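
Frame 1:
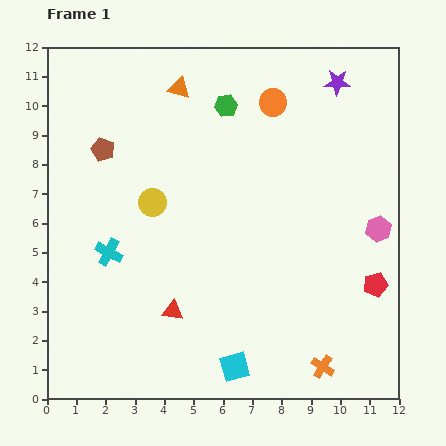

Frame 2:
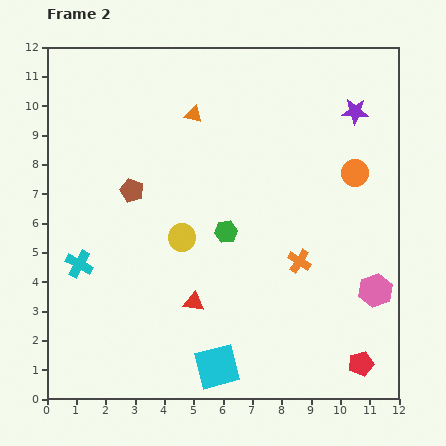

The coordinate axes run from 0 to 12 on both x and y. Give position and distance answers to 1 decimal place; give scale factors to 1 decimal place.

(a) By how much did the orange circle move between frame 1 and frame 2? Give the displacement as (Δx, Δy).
(2.8, -2.4)

The orange circle was at (7.7, 10.1) in frame 1 and (10.5, 7.7) in frame 2.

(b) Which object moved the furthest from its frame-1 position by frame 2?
the green hexagon

(moved 4.3; next 3.7)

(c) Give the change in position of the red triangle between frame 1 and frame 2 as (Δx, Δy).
(0.7, 0.3)

The red triangle was at (4.3, 3.0) in frame 1 and (5.0, 3.3) in frame 2.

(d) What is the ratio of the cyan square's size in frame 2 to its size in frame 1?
1.5×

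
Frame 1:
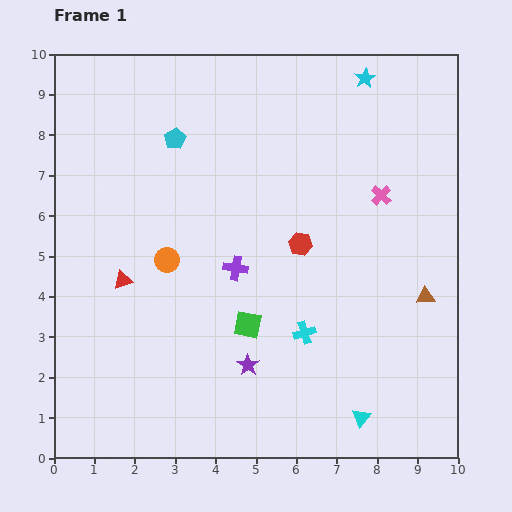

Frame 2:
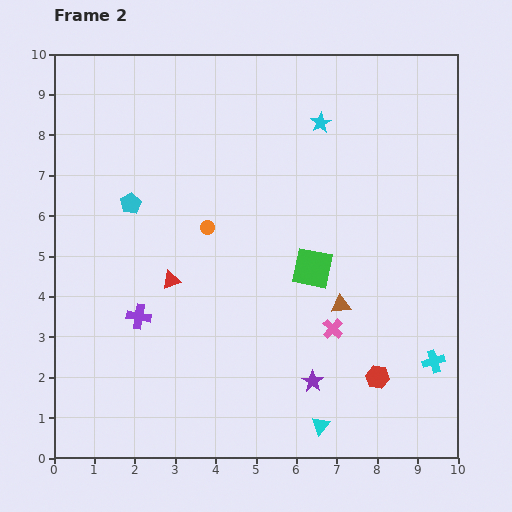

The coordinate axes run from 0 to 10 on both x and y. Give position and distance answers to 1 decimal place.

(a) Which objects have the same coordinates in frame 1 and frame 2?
none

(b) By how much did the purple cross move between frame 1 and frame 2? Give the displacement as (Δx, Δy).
(-2.4, -1.2)

The purple cross was at (4.5, 4.7) in frame 1 and (2.1, 3.5) in frame 2.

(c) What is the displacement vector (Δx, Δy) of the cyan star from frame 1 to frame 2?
(-1.1, -1.1)

The cyan star was at (7.7, 9.4) in frame 1 and (6.6, 8.3) in frame 2.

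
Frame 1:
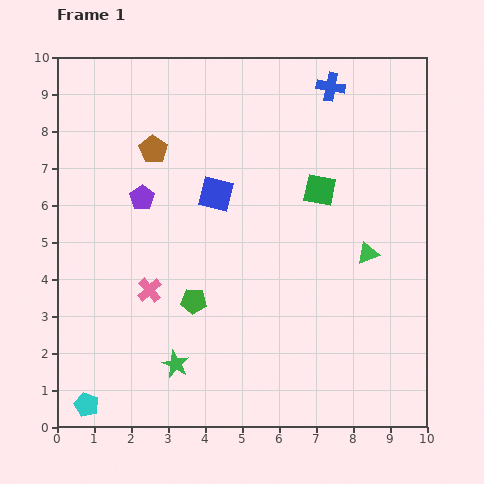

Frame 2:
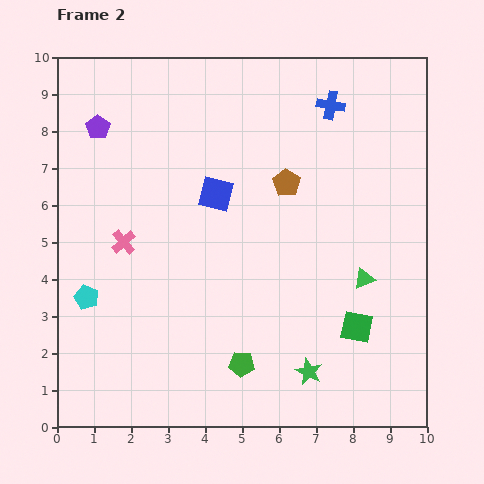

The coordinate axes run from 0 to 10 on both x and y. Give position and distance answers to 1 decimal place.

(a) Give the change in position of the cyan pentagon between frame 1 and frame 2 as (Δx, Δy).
(0.0, 2.9)

The cyan pentagon was at (0.8, 0.6) in frame 1 and (0.8, 3.5) in frame 2.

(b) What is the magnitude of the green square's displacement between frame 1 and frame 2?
3.8

The green square moved from (7.1, 6.4) to (8.1, 2.7), a distance of √(1.0² + 3.7²) ≈ 3.8.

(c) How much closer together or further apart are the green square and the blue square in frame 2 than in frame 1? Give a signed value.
+2.4

Distance in frame 1: 2.8. Distance in frame 2: 5.2.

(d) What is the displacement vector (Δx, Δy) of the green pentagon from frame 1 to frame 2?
(1.3, -1.7)

The green pentagon was at (3.7, 3.4) in frame 1 and (5.0, 1.7) in frame 2.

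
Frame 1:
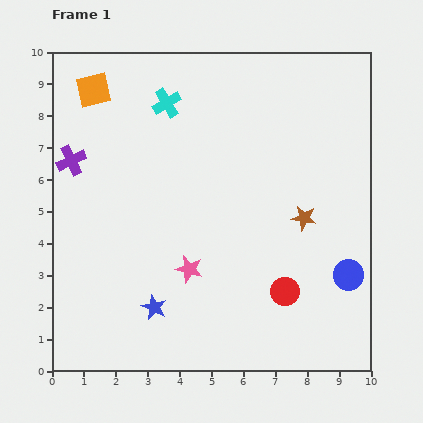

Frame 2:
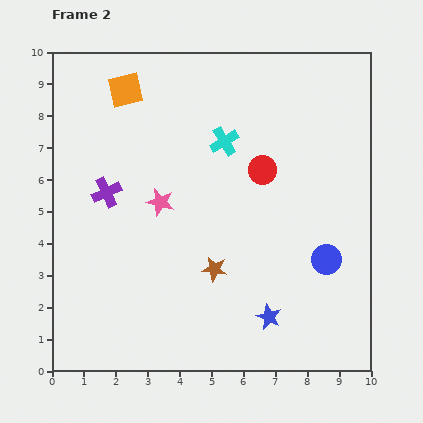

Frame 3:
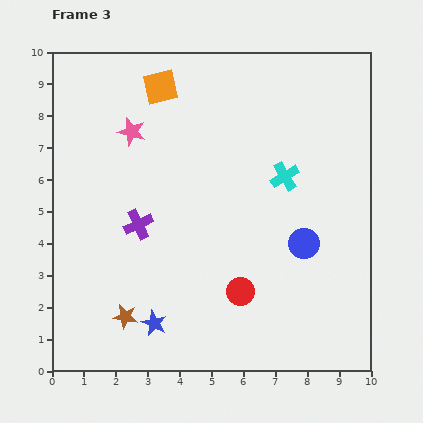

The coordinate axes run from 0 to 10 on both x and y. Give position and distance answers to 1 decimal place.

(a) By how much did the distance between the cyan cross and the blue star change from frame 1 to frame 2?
-0.7

Distance in frame 1: 6.4. Distance in frame 2: 5.7.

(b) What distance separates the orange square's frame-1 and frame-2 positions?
1.0

The orange square moved from (1.3, 8.8) to (2.3, 8.8), a distance of √(1.0² + 0.0²) ≈ 1.0.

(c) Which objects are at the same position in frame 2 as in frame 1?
none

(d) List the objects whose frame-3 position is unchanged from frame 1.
none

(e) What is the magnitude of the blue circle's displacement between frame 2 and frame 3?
0.9

The blue circle moved from (8.6, 3.5) to (7.9, 4.0), a distance of √(0.7² + 0.5²) ≈ 0.9.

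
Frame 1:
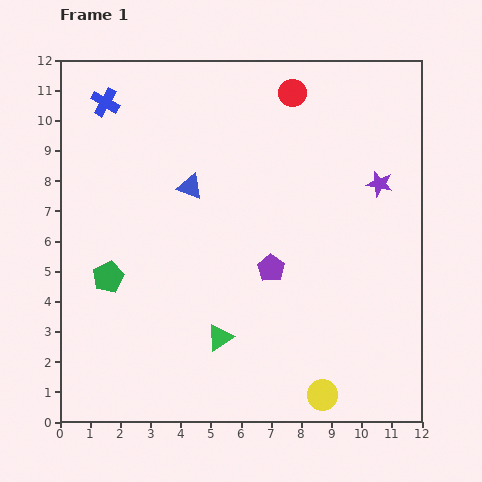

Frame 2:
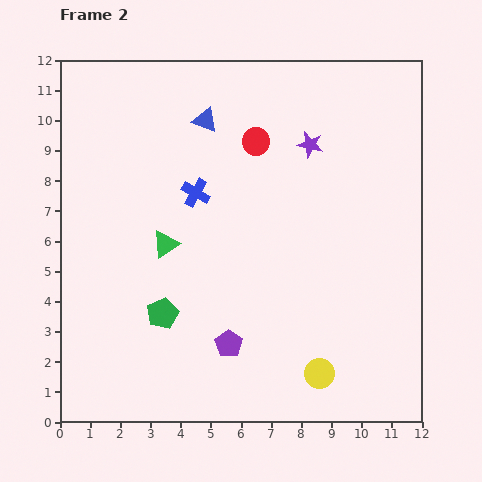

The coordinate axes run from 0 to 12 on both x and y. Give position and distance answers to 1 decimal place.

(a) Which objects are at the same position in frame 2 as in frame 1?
none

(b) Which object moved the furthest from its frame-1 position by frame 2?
the blue cross

(moved 4.2; next 3.6)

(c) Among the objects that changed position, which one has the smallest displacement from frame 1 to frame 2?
the yellow circle

(moved 0.7)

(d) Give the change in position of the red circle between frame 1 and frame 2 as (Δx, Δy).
(-1.2, -1.6)

The red circle was at (7.7, 10.9) in frame 1 and (6.5, 9.3) in frame 2.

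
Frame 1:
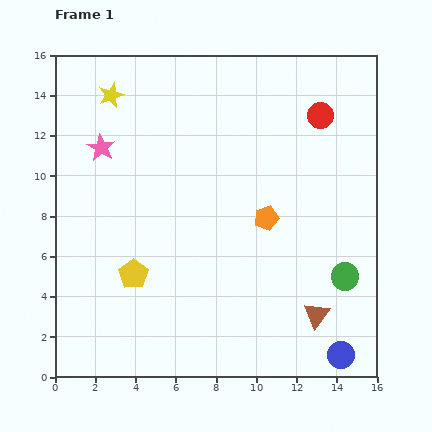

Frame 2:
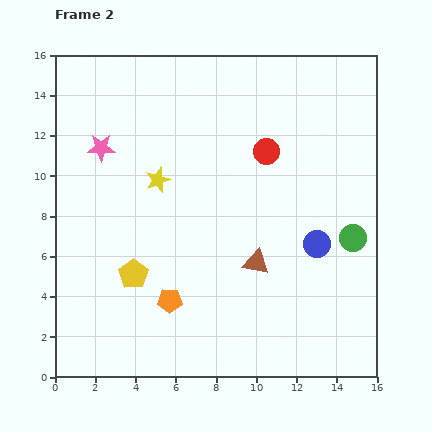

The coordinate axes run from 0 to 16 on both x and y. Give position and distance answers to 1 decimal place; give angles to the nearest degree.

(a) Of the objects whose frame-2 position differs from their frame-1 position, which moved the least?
the green circle

(moved 1.9)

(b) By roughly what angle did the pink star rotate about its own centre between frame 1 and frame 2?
31° counter-clockwise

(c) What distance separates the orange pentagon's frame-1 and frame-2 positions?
6.3

The orange pentagon moved from (10.5, 7.9) to (5.7, 3.8), a distance of √(4.8² + 4.1²) ≈ 6.3.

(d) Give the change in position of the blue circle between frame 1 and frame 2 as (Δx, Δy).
(-1.2, 5.5)

The blue circle was at (14.2, 1.1) in frame 1 and (13.0, 6.6) in frame 2.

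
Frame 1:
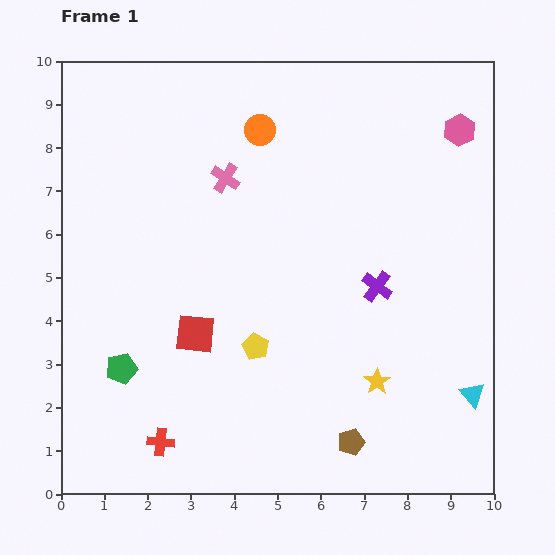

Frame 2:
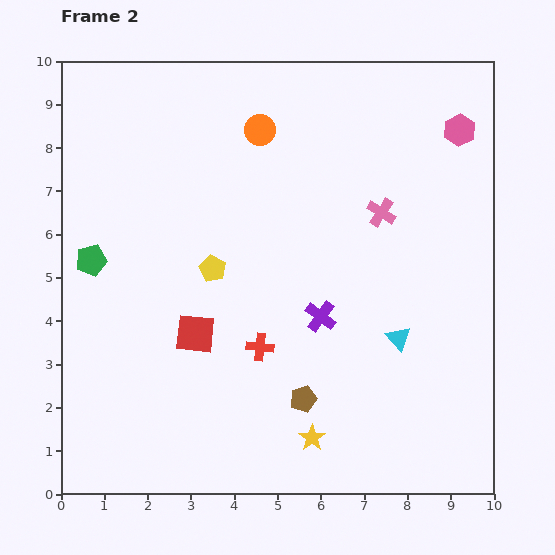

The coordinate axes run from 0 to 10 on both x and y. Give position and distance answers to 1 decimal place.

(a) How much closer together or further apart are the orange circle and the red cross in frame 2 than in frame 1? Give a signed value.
-2.6

Distance in frame 1: 7.6. Distance in frame 2: 5.0.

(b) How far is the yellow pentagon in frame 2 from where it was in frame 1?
2.1

The yellow pentagon moved from (4.5, 3.4) to (3.5, 5.2), a distance of √(1.0² + 1.8²) ≈ 2.1.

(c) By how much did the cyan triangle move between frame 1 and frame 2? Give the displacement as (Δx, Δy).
(-1.7, 1.3)

The cyan triangle was at (9.5, 2.3) in frame 1 and (7.8, 3.6) in frame 2.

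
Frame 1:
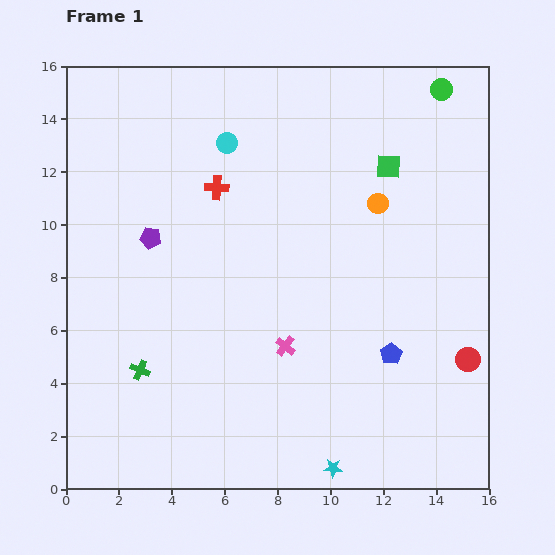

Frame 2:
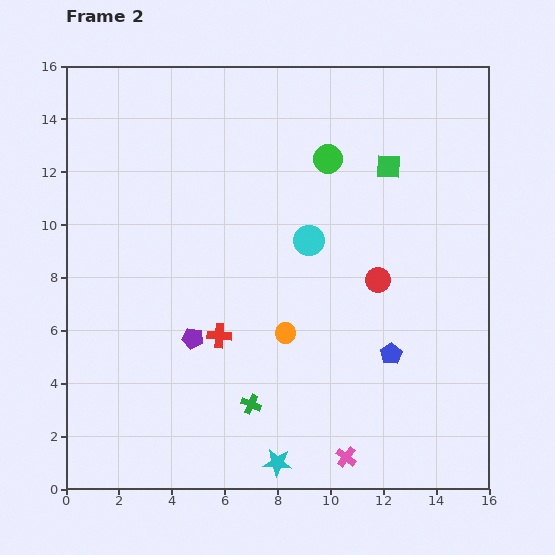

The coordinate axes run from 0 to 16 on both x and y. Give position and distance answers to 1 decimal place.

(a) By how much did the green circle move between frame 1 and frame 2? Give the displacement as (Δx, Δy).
(-4.3, -2.6)

The green circle was at (14.2, 15.1) in frame 1 and (9.9, 12.5) in frame 2.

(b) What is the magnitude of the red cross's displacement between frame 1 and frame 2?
5.6

The red cross moved from (5.7, 11.4) to (5.8, 5.8), a distance of √(0.1² + 5.6²) ≈ 5.6.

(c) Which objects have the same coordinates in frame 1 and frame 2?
the green square, the blue pentagon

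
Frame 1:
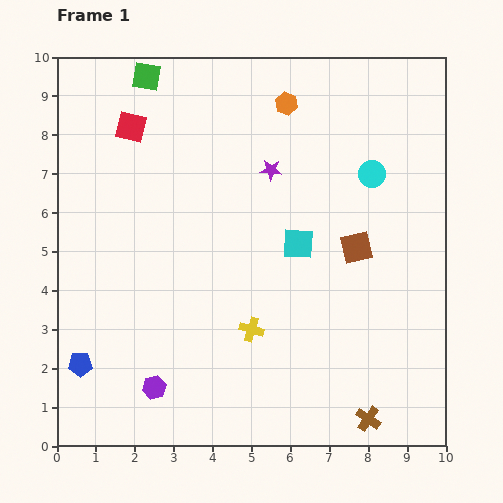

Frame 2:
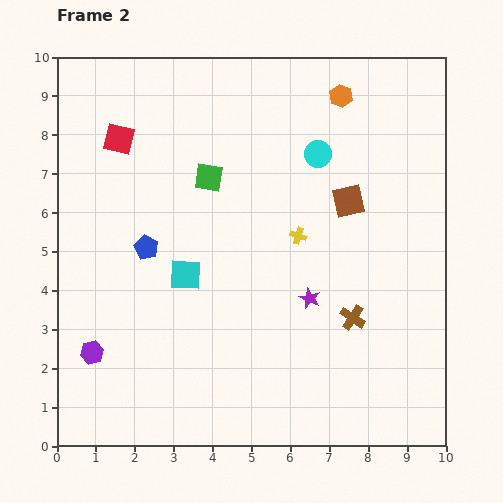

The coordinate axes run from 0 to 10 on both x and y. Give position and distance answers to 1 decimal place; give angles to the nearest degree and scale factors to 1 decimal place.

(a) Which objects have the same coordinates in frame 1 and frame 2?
none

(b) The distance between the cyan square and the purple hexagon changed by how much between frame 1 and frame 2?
-2.1

Distance in frame 1: 5.2. Distance in frame 2: 3.1.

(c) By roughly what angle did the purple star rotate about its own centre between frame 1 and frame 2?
21° clockwise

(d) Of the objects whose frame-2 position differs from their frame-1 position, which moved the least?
the red square

(moved 0.4)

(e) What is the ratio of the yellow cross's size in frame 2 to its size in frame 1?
0.7×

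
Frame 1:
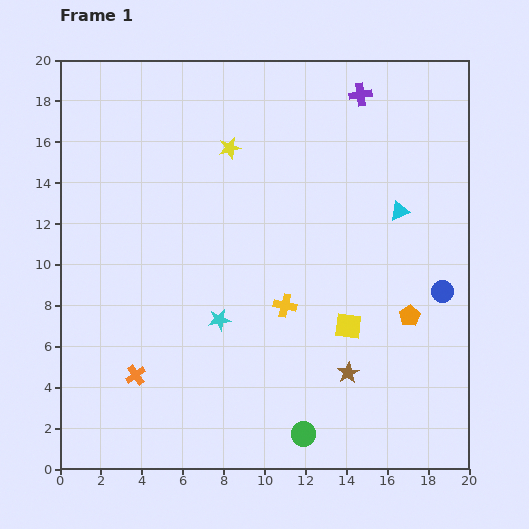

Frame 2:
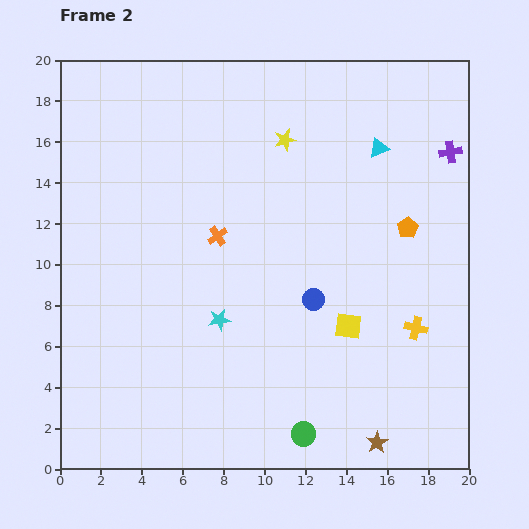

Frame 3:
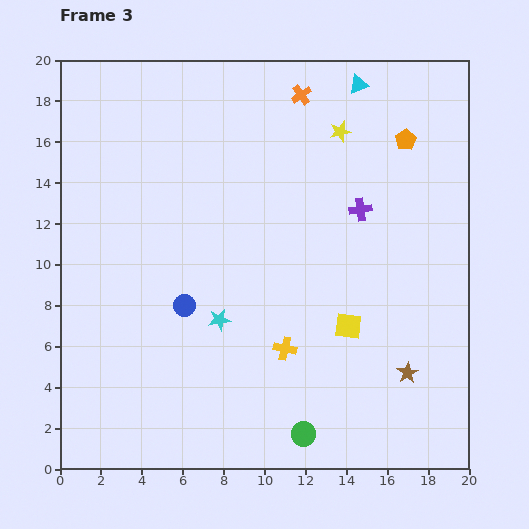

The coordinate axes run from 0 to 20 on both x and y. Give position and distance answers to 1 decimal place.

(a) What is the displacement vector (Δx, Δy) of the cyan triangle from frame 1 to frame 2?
(-1.0, 3.1)

The cyan triangle was at (16.6, 12.6) in frame 1 and (15.6, 15.7) in frame 2.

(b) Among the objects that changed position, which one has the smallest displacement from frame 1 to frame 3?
the yellow cross

(moved 2.1)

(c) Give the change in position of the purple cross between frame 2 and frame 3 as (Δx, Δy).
(-4.4, -2.8)

The purple cross was at (19.1, 15.5) in frame 2 and (14.7, 12.7) in frame 3.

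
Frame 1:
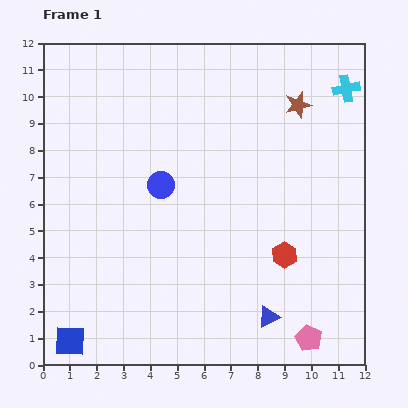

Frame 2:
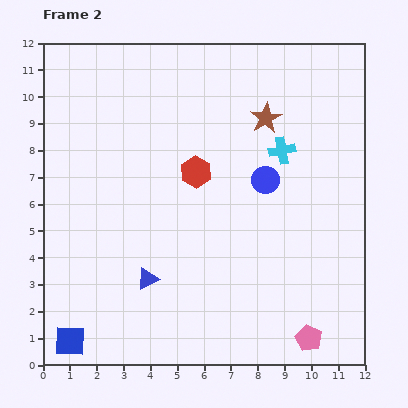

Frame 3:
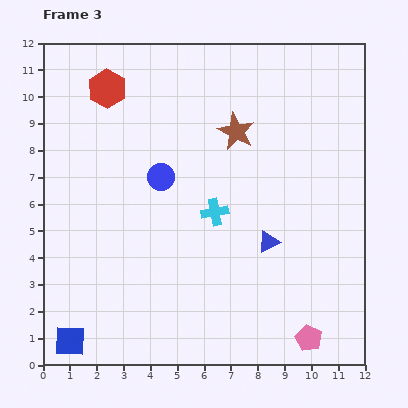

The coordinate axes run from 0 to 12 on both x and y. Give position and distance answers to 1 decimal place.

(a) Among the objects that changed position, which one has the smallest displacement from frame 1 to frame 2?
the brown star

(moved 1.3)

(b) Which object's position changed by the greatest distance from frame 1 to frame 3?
the red hexagon

(moved 9.1; next 6.7)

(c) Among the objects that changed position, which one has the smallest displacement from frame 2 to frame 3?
the brown star

(moved 1.2)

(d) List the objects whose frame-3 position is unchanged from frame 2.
the blue square, the pink pentagon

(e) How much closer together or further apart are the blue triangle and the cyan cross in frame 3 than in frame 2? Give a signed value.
-4.6

Distance in frame 2: 6.9. Distance in frame 3: 2.3.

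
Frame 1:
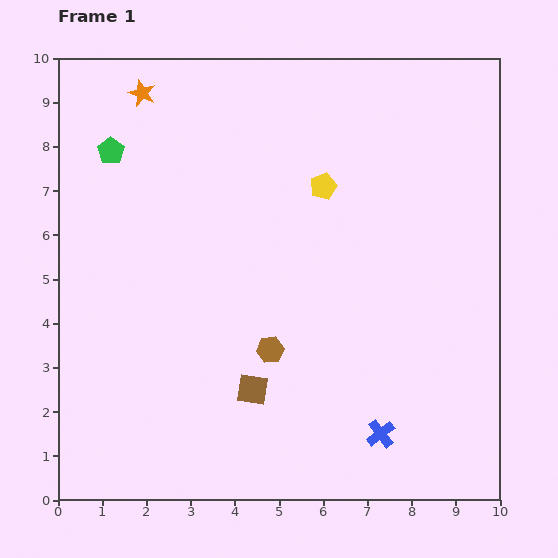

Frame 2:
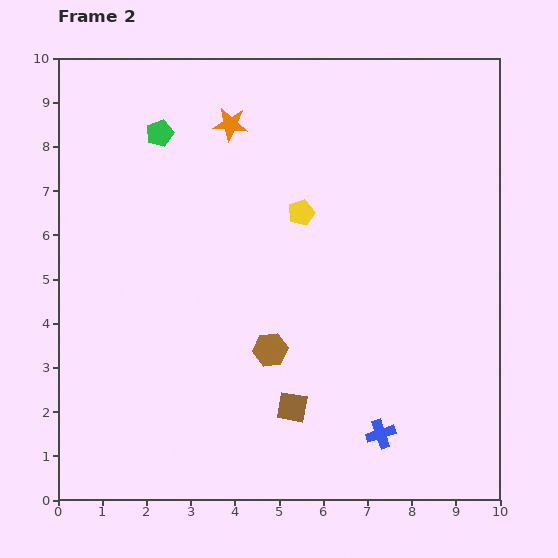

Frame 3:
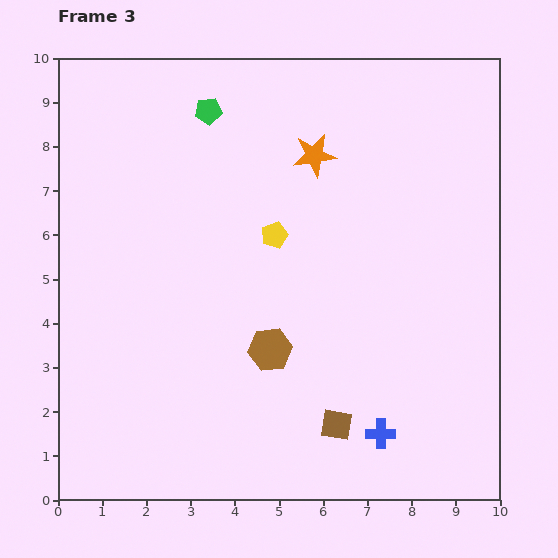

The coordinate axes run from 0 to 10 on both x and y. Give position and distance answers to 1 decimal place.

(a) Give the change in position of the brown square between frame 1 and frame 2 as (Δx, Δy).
(0.9, -0.4)

The brown square was at (4.4, 2.5) in frame 1 and (5.3, 2.1) in frame 2.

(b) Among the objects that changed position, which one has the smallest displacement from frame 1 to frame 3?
the yellow pentagon

(moved 1.6)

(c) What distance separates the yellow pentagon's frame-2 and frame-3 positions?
0.8

The yellow pentagon moved from (5.5, 6.5) to (4.9, 6.0), a distance of √(0.6² + 0.5²) ≈ 0.8.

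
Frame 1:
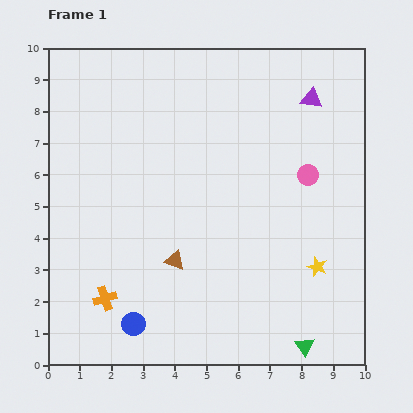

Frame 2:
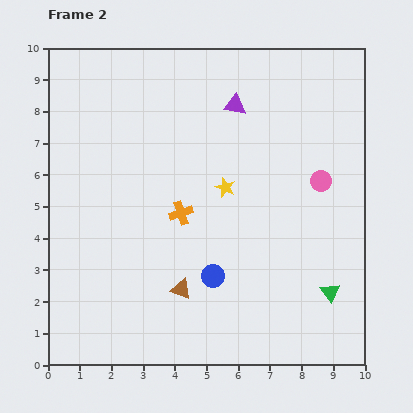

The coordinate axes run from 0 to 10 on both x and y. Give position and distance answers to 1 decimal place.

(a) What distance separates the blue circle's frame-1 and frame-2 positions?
2.9

The blue circle moved from (2.7, 1.3) to (5.2, 2.8), a distance of √(2.5² + 1.5²) ≈ 2.9.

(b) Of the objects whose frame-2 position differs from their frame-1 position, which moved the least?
the pink circle

(moved 0.4)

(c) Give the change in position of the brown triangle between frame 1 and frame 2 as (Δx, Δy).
(0.2, -0.9)

The brown triangle was at (4.0, 3.3) in frame 1 and (4.2, 2.4) in frame 2.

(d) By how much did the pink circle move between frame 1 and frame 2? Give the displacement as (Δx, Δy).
(0.4, -0.2)

The pink circle was at (8.2, 6.0) in frame 1 and (8.6, 5.8) in frame 2.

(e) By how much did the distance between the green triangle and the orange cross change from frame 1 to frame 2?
-1.2

Distance in frame 1: 6.5. Distance in frame 2: 5.3.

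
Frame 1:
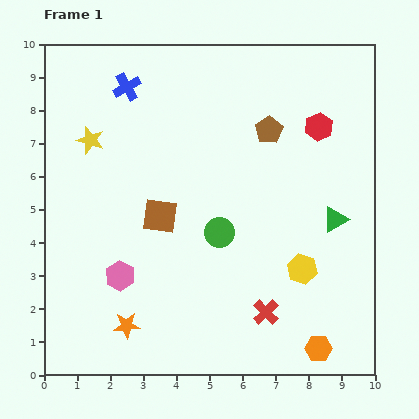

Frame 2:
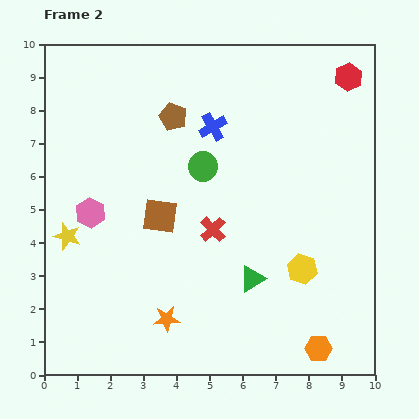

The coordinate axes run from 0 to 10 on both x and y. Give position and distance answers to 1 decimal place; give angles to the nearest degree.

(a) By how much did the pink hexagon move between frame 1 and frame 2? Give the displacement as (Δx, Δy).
(-0.9, 1.9)

The pink hexagon was at (2.3, 3.0) in frame 1 and (1.4, 4.9) in frame 2.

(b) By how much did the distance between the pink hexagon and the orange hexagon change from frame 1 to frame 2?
+1.6

Distance in frame 1: 6.4. Distance in frame 2: 8.0.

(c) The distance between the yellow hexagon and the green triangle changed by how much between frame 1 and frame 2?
-0.3

Distance in frame 1: 1.8. Distance in frame 2: 1.5.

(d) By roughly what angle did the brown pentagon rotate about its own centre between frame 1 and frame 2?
18° counter-clockwise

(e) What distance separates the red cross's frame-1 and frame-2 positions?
3.0

The red cross moved from (6.7, 1.9) to (5.1, 4.4), a distance of √(1.6² + 2.5²) ≈ 3.0.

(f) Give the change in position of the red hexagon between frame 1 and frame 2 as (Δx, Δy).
(0.9, 1.5)

The red hexagon was at (8.3, 7.5) in frame 1 and (9.2, 9.0) in frame 2.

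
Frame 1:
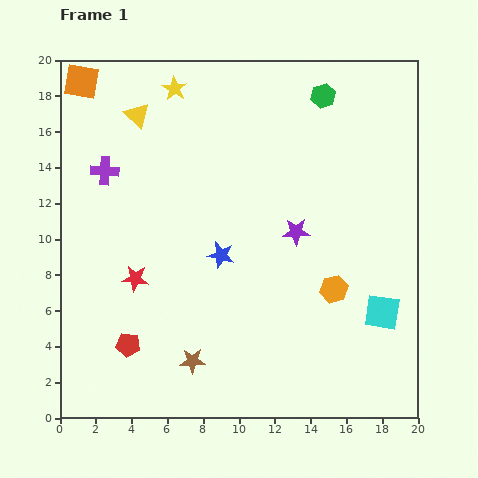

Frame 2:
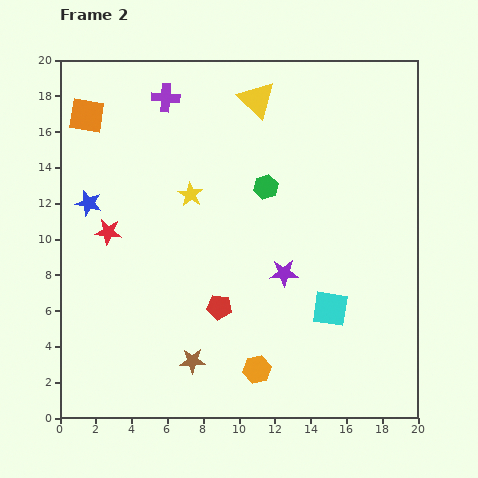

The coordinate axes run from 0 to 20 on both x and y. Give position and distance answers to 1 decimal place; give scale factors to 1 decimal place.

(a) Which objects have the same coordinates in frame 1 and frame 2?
the brown star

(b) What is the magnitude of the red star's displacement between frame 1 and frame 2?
3.0

The red star moved from (4.2, 7.8) to (2.7, 10.4), a distance of √(1.5² + 2.6²) ≈ 3.0.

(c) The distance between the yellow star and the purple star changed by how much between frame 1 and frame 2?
-3.7

Distance in frame 1: 10.5. Distance in frame 2: 6.8.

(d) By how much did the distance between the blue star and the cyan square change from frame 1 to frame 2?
+5.1

Distance in frame 1: 9.6. Distance in frame 2: 14.7.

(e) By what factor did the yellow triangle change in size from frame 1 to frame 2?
1.5×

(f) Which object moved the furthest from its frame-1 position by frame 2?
the blue star

(moved 7.9; next 6.8)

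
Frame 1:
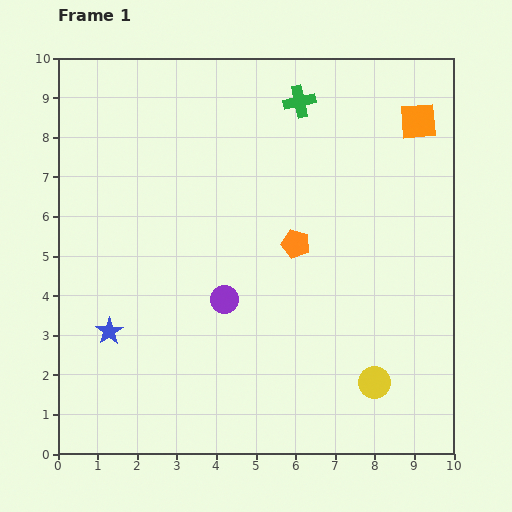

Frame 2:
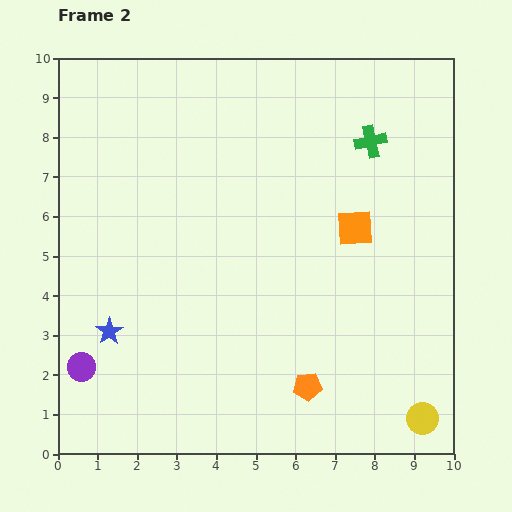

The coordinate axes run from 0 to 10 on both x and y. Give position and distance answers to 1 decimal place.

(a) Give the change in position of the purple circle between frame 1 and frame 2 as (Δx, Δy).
(-3.6, -1.7)

The purple circle was at (4.2, 3.9) in frame 1 and (0.6, 2.2) in frame 2.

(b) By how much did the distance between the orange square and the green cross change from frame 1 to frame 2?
-0.8

Distance in frame 1: 3.0. Distance in frame 2: 2.2.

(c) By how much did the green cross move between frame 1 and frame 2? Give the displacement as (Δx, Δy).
(1.8, -1.0)

The green cross was at (6.1, 8.9) in frame 1 and (7.9, 7.9) in frame 2.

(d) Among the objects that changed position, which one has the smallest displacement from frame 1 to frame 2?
the yellow circle

(moved 1.5)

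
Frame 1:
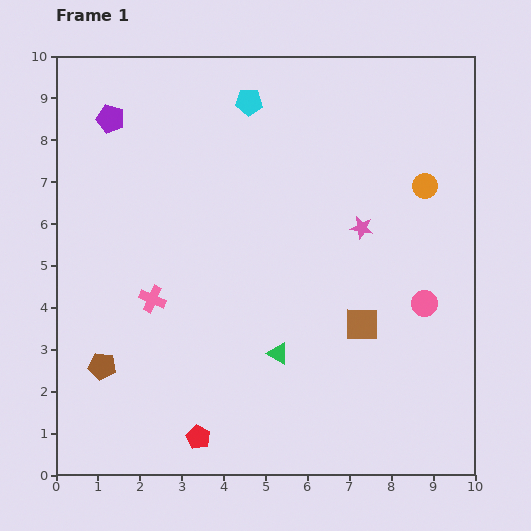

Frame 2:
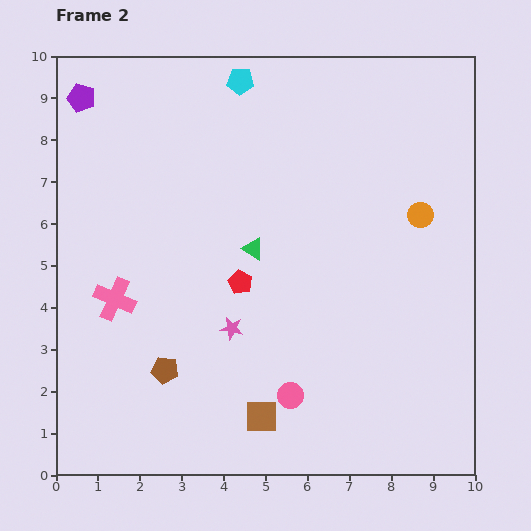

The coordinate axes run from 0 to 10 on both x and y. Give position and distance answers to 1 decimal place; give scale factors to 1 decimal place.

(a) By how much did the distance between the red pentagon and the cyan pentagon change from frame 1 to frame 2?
-3.3

Distance in frame 1: 8.1. Distance in frame 2: 4.8.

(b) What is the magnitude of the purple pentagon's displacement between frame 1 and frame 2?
0.9

The purple pentagon moved from (1.3, 8.5) to (0.6, 9.0), a distance of √(0.7² + 0.5²) ≈ 0.9.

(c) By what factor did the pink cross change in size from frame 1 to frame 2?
1.6×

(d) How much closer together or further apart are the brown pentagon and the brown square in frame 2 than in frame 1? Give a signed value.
-3.8

Distance in frame 1: 6.3. Distance in frame 2: 2.5.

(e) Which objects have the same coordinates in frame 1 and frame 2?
none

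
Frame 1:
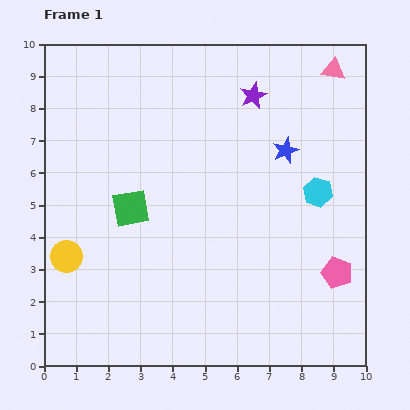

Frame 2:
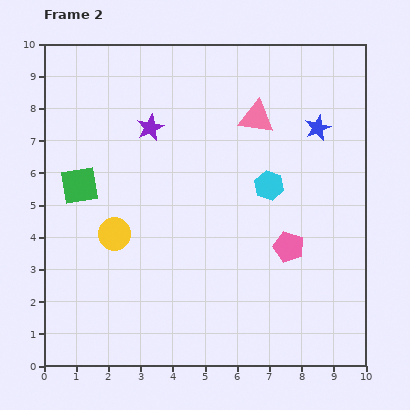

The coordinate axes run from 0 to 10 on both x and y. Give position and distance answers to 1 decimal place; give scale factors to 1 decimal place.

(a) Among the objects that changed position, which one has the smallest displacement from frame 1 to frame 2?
the blue star

(moved 1.2)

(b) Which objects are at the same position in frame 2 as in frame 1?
none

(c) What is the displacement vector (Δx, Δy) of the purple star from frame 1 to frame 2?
(-3.2, -1.0)

The purple star was at (6.5, 8.4) in frame 1 and (3.3, 7.4) in frame 2.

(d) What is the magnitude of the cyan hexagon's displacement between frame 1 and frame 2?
1.5

The cyan hexagon moved from (8.5, 5.4) to (7.0, 5.6), a distance of √(1.5² + 0.2²) ≈ 1.5.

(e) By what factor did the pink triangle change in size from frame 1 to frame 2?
1.5×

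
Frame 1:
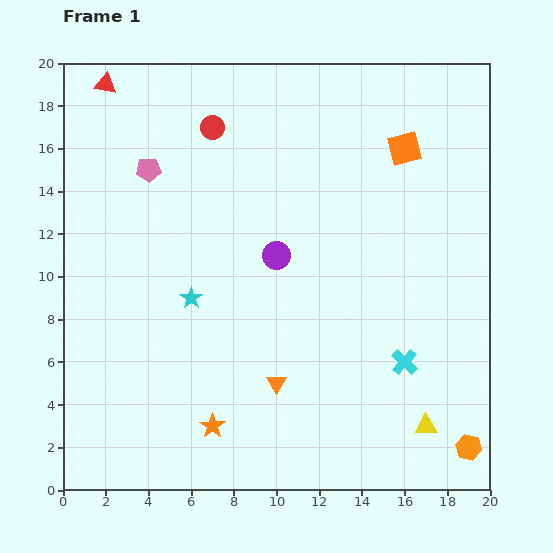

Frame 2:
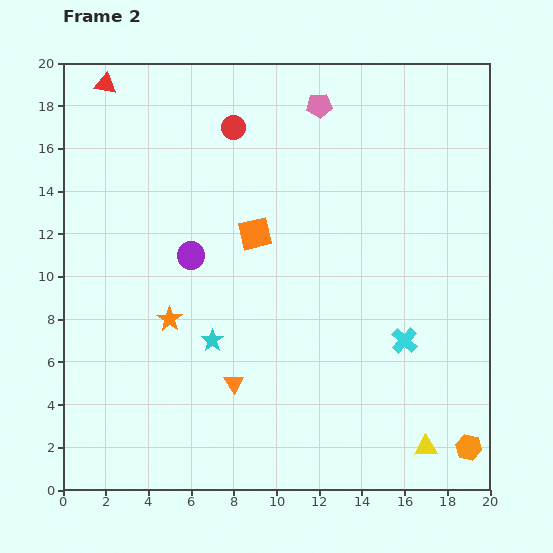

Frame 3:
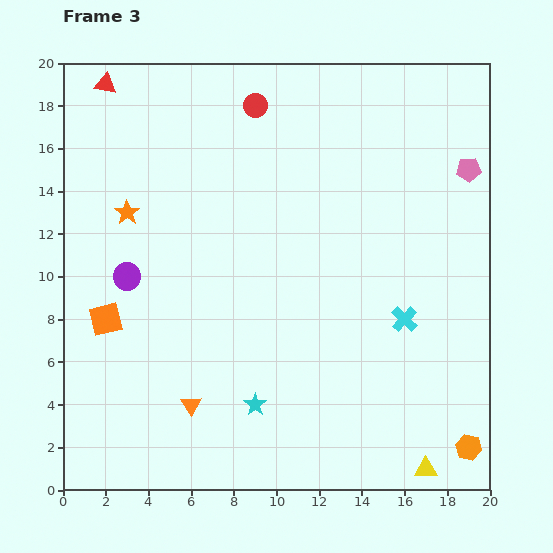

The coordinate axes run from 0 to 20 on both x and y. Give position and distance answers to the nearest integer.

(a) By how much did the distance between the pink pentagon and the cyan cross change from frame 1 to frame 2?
-3

Distance in frame 1: 15. Distance in frame 2: 12.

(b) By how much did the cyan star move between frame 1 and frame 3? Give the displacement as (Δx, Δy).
(3, -5)

The cyan star was at (6, 9) in frame 1 and (9, 4) in frame 3.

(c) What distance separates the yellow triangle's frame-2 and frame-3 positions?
1

The yellow triangle moved from (17, 2) to (17, 1), a distance of √(0² + 1²) ≈ 1.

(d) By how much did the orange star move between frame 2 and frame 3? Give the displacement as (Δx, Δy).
(-2, 5)

The orange star was at (5, 8) in frame 2 and (3, 13) in frame 3.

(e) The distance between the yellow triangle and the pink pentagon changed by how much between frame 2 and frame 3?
-3

Distance in frame 2: 17. Distance in frame 3: 14.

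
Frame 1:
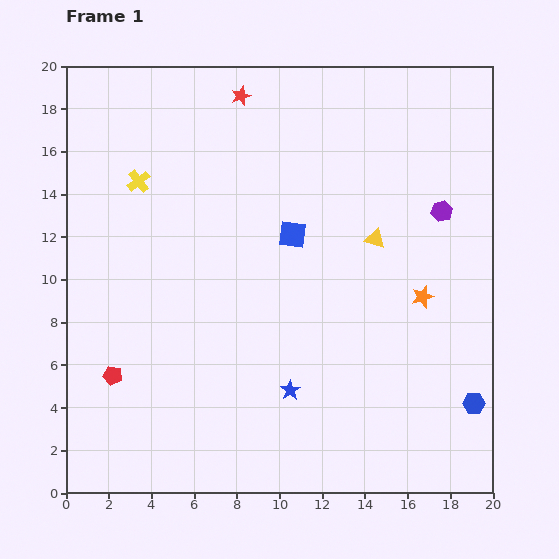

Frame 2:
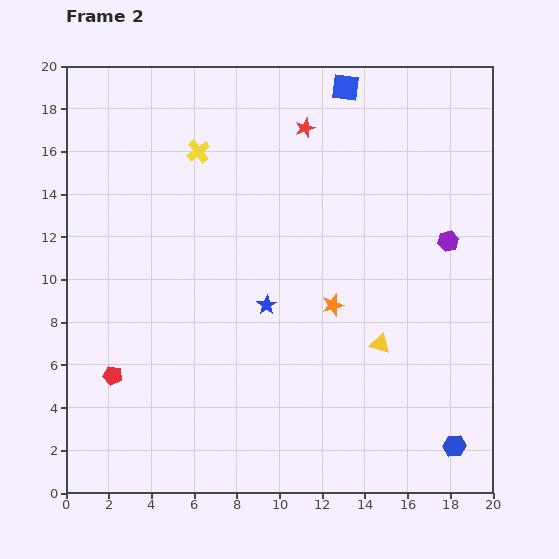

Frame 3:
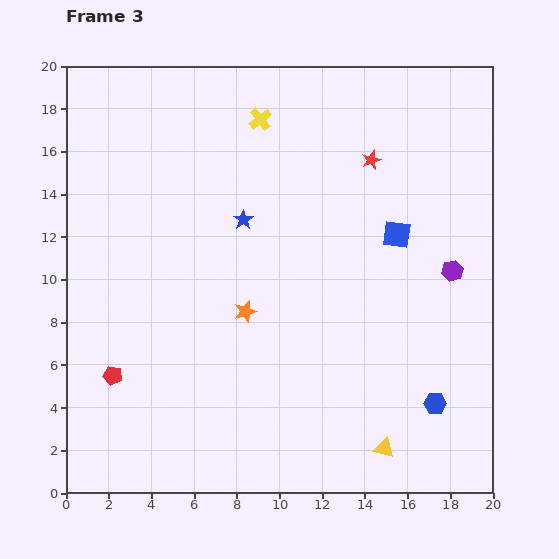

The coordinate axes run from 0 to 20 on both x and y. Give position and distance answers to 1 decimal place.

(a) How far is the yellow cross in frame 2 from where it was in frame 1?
3.1

The yellow cross moved from (3.4, 14.6) to (6.2, 16.0), a distance of √(2.8² + 1.4²) ≈ 3.1.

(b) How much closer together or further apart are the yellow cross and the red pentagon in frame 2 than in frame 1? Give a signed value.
+2.0

Distance in frame 1: 9.2. Distance in frame 2: 11.2.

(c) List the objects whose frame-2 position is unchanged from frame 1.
the red pentagon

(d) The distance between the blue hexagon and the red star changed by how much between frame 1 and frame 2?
-1.6

Distance in frame 1: 18.1. Distance in frame 2: 16.5.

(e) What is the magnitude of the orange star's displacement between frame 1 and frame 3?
8.3

The orange star moved from (16.7, 9.2) to (8.4, 8.5), a distance of √(8.3² + 0.7²) ≈ 8.3.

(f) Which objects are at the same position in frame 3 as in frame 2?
the red pentagon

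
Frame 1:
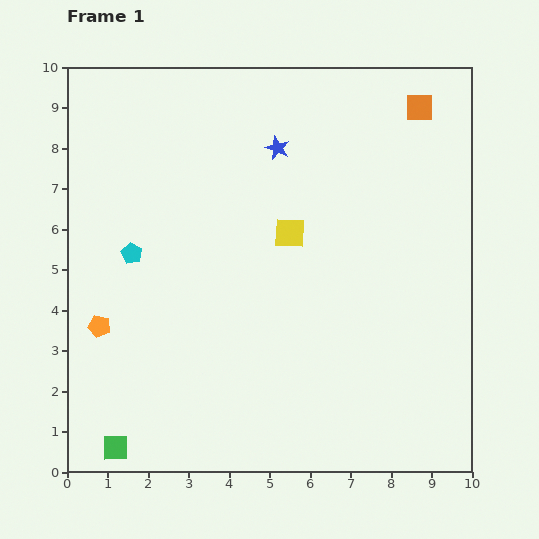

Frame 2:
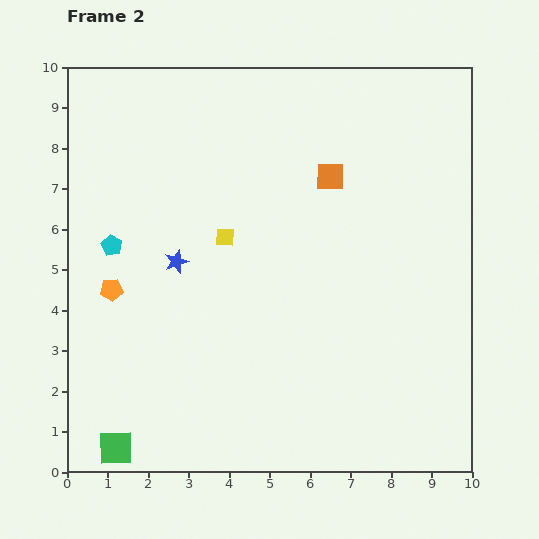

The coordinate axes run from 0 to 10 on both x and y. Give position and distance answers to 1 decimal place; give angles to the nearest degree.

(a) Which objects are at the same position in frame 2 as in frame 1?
the green square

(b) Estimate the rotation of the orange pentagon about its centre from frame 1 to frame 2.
19° counter-clockwise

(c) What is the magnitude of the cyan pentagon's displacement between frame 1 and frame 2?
0.5

The cyan pentagon moved from (1.6, 5.4) to (1.1, 5.6), a distance of √(0.5² + 0.2²) ≈ 0.5.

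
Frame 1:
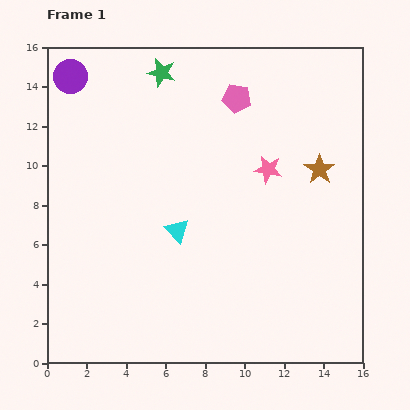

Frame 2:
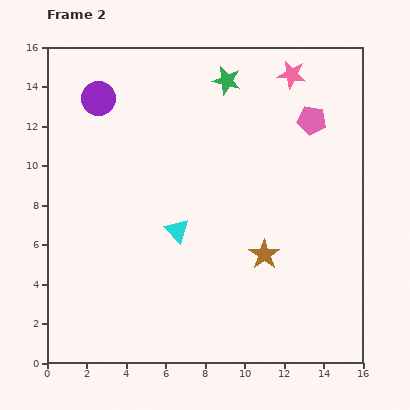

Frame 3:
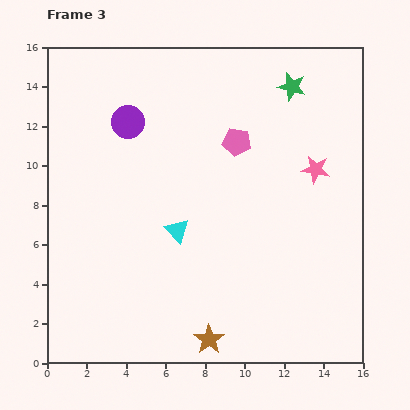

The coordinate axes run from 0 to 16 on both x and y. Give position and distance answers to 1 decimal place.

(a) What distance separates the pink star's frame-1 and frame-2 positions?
4.9

The pink star moved from (11.2, 9.8) to (12.4, 14.6), a distance of √(1.2² + 4.8²) ≈ 4.9.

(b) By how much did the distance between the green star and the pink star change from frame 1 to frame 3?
-2.9

Distance in frame 1: 7.3. Distance in frame 3: 4.4.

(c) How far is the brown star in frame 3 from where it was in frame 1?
10.3

The brown star moved from (13.8, 9.8) to (8.2, 1.2), a distance of √(5.6² + 8.6²) ≈ 10.3.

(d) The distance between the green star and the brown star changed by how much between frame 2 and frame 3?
+4.5

Distance in frame 2: 9.0. Distance in frame 3: 13.5.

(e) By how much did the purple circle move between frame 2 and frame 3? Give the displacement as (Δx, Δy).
(1.5, -1.2)

The purple circle was at (2.6, 13.4) in frame 2 and (4.1, 12.2) in frame 3.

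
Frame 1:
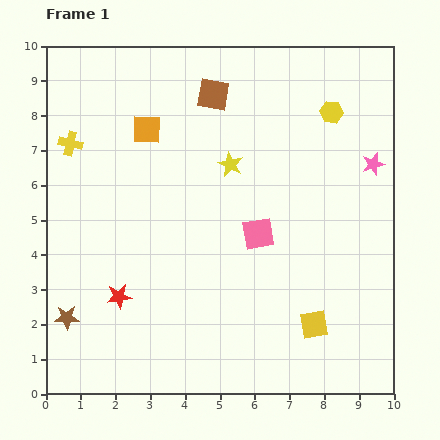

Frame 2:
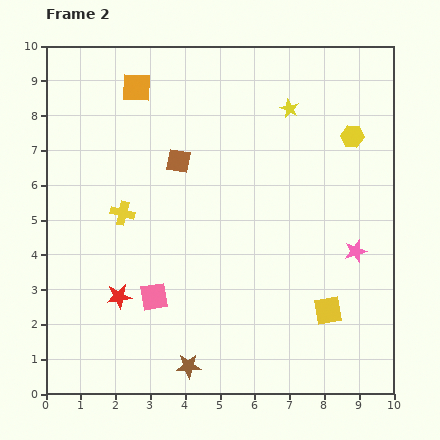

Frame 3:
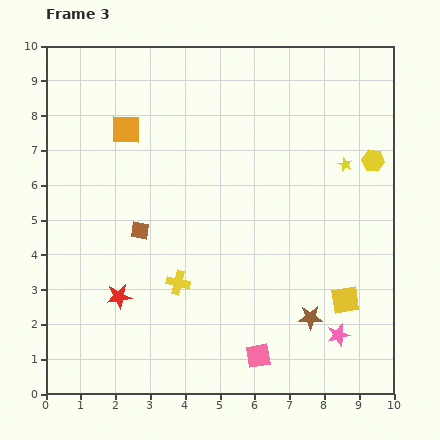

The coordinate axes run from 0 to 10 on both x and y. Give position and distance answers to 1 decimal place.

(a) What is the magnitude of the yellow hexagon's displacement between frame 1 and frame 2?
0.9

The yellow hexagon moved from (8.2, 8.1) to (8.8, 7.4), a distance of √(0.6² + 0.7²) ≈ 0.9.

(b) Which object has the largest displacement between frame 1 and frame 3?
the brown star

(moved 7.0; next 5.1)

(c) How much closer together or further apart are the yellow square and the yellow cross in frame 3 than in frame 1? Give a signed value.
-3.9

Distance in frame 1: 8.7. Distance in frame 3: 4.8.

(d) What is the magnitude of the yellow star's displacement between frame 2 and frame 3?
2.3

The yellow star moved from (7.0, 8.2) to (8.6, 6.6), a distance of √(1.6² + 1.6²) ≈ 2.3.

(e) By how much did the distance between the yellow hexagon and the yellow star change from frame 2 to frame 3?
-1.2

Distance in frame 2: 2.0. Distance in frame 3: 0.8.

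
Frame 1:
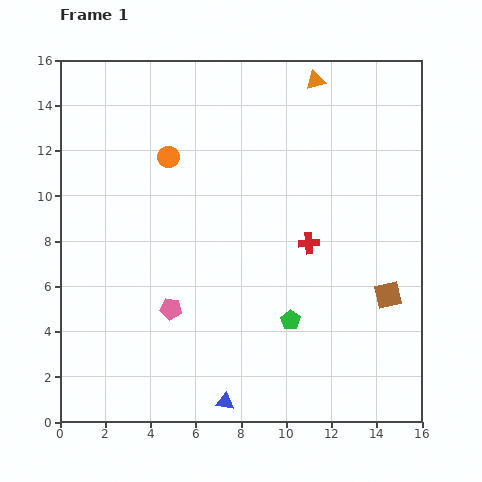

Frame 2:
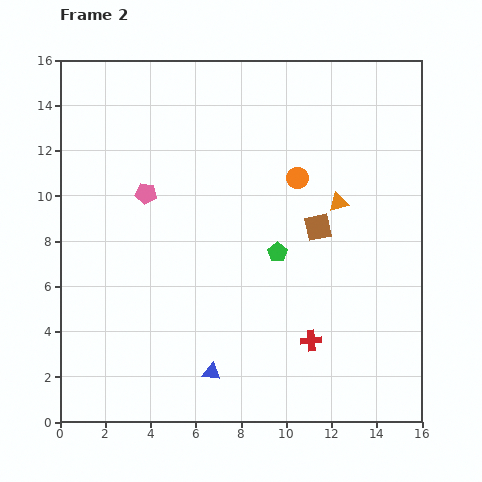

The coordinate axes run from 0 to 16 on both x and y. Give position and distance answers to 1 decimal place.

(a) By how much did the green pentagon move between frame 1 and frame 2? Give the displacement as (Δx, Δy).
(-0.6, 3.0)

The green pentagon was at (10.2, 4.5) in frame 1 and (9.6, 7.5) in frame 2.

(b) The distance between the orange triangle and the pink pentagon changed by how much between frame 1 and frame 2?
-3.5

Distance in frame 1: 12.0. Distance in frame 2: 8.5.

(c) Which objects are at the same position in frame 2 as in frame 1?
none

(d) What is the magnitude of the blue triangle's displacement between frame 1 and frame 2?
1.4

The blue triangle moved from (7.3, 0.9) to (6.7, 2.2), a distance of √(0.6² + 1.3²) ≈ 1.4.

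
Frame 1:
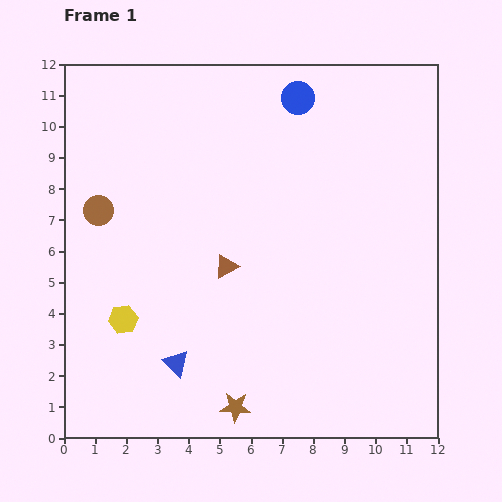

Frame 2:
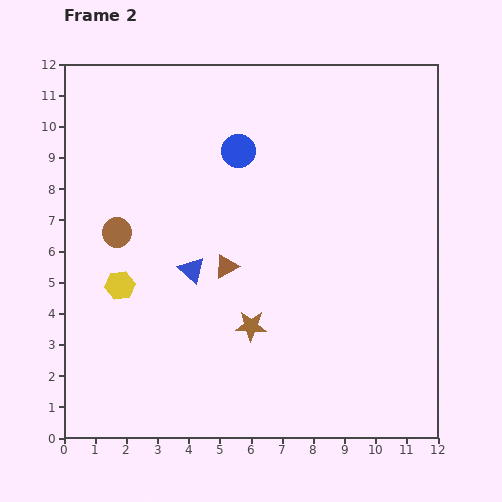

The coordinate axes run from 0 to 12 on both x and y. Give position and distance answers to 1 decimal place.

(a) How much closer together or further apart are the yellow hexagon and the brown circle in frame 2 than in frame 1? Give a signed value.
-1.9

Distance in frame 1: 3.6. Distance in frame 2: 1.7.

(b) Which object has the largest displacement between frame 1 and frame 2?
the blue triangle

(moved 3.0; next 2.6)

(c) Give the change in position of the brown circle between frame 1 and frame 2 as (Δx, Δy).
(0.6, -0.7)

The brown circle was at (1.1, 7.3) in frame 1 and (1.7, 6.6) in frame 2.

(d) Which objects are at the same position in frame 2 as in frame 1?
the brown triangle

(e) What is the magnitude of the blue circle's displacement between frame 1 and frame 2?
2.5

The blue circle moved from (7.5, 10.9) to (5.6, 9.2), a distance of √(1.9² + 1.7²) ≈ 2.5.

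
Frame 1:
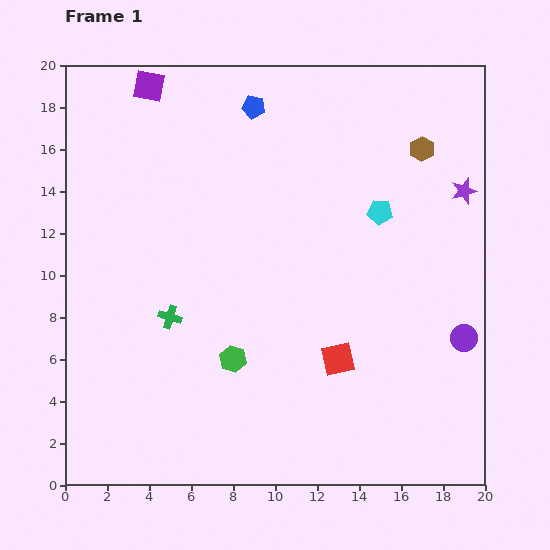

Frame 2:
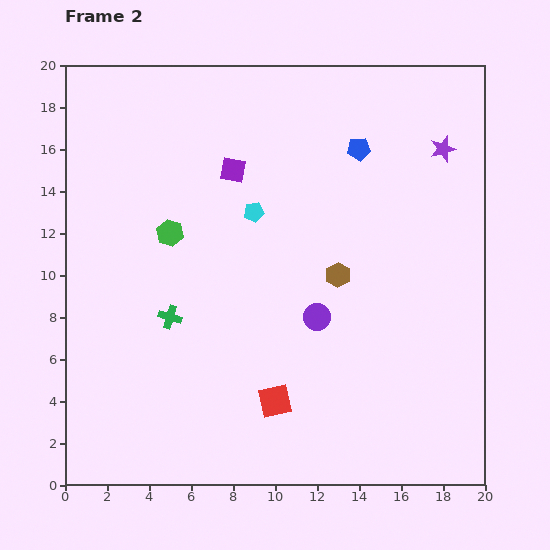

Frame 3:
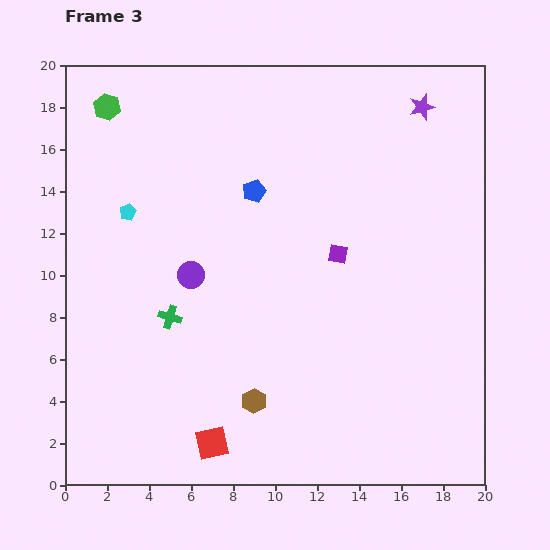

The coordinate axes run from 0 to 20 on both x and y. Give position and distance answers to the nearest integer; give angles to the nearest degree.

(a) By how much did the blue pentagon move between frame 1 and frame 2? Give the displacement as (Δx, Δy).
(5, -2)

The blue pentagon was at (9, 18) in frame 1 and (14, 16) in frame 2.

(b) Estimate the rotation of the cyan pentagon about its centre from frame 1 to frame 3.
30° counter-clockwise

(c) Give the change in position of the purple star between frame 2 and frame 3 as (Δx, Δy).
(-1, 2)

The purple star was at (18, 16) in frame 2 and (17, 18) in frame 3.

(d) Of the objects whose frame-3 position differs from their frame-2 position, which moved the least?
the purple star

(moved 2)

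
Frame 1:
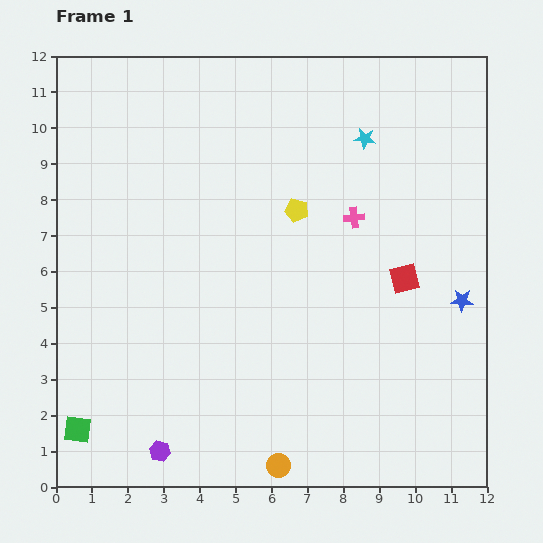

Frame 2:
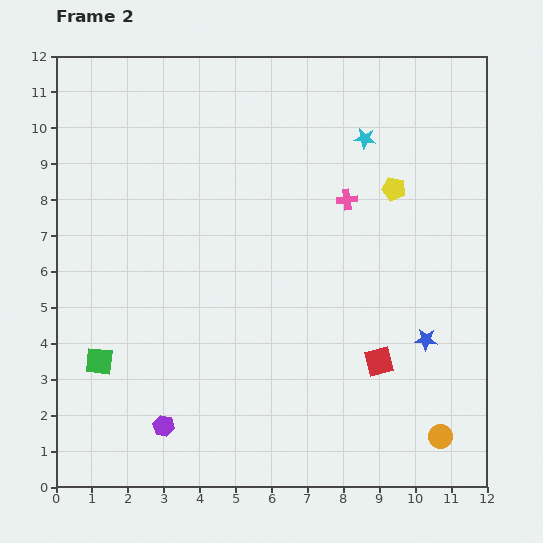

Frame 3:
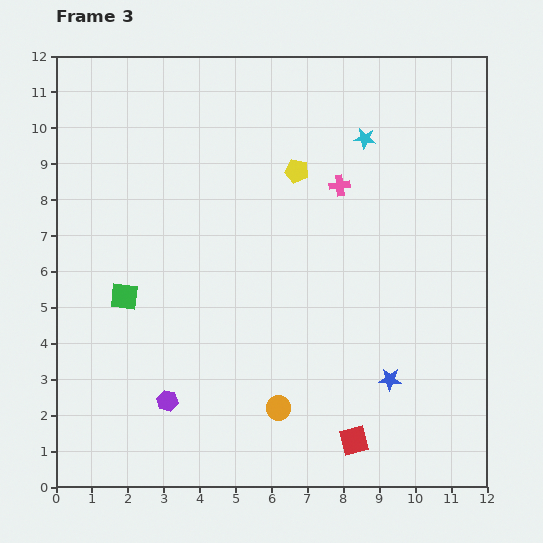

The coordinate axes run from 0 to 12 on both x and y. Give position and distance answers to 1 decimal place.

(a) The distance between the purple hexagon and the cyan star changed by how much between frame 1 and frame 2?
-0.6

Distance in frame 1: 10.4. Distance in frame 2: 9.8.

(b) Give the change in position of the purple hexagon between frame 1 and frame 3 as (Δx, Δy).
(0.2, 1.4)

The purple hexagon was at (2.9, 1.0) in frame 1 and (3.1, 2.4) in frame 3.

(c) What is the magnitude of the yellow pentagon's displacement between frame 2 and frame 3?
2.7

The yellow pentagon moved from (9.4, 8.3) to (6.7, 8.8), a distance of √(2.7² + 0.5²) ≈ 2.7.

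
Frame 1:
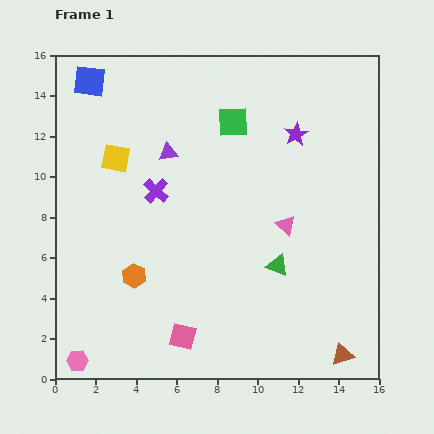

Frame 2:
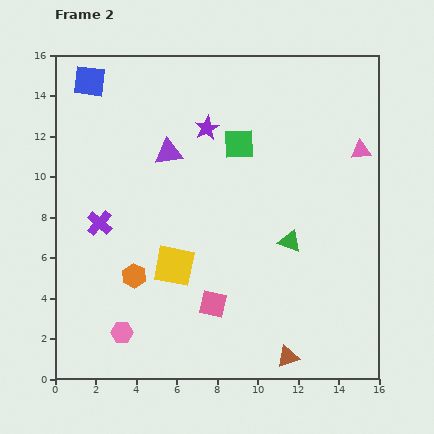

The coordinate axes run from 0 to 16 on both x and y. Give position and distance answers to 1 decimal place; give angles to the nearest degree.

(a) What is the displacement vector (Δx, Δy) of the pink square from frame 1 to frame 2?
(1.5, 1.6)

The pink square was at (6.3, 2.1) in frame 1 and (7.8, 3.7) in frame 2.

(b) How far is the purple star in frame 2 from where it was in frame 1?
4.4

The purple star moved from (11.9, 12.1) to (7.5, 12.4), a distance of √(4.4² + 0.3²) ≈ 4.4.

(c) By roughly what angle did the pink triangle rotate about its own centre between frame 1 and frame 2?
47° counter-clockwise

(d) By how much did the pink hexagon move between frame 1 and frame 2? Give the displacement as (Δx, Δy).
(2.2, 1.4)

The pink hexagon was at (1.1, 0.9) in frame 1 and (3.3, 2.3) in frame 2.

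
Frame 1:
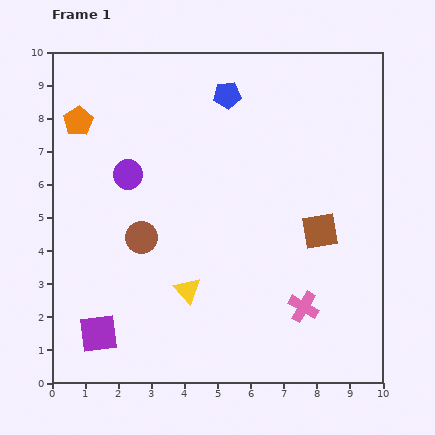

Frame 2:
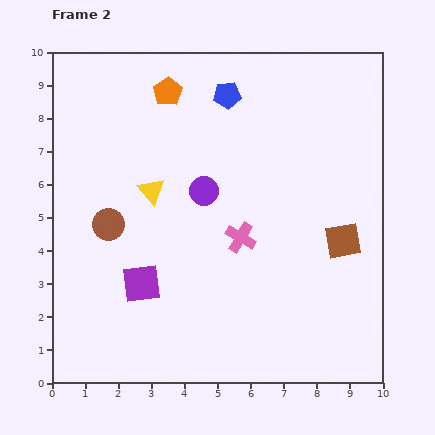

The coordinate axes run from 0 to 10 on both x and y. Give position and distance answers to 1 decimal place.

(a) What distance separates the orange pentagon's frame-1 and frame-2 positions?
2.8

The orange pentagon moved from (0.8, 7.9) to (3.5, 8.8), a distance of √(2.7² + 0.9²) ≈ 2.8.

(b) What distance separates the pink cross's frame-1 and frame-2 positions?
2.8

The pink cross moved from (7.6, 2.3) to (5.7, 4.4), a distance of √(1.9² + 2.1²) ≈ 2.8.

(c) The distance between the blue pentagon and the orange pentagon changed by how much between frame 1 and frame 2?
-2.8

Distance in frame 1: 4.6. Distance in frame 2: 1.8.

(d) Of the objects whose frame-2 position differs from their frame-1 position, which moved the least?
the brown square

(moved 0.8)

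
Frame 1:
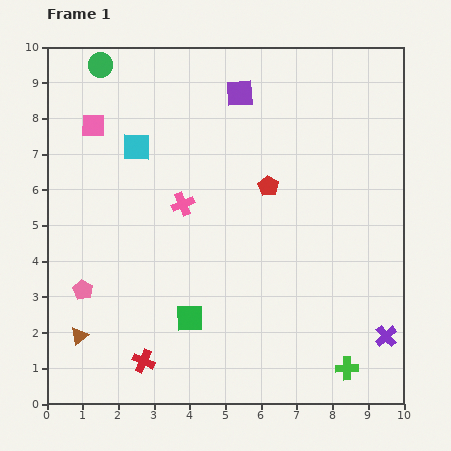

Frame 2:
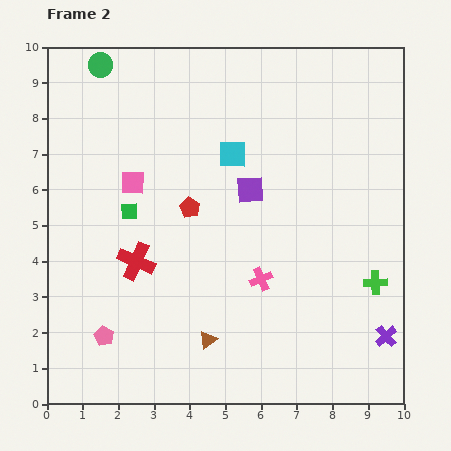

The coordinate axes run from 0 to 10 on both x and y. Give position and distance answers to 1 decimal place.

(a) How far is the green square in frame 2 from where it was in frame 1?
3.4

The green square moved from (4.0, 2.4) to (2.3, 5.4), a distance of √(1.7² + 3.0²) ≈ 3.4.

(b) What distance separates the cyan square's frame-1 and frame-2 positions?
2.7

The cyan square moved from (2.5, 7.2) to (5.2, 7.0), a distance of √(2.7² + 0.2²) ≈ 2.7.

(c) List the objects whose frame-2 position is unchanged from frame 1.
the purple cross, the green circle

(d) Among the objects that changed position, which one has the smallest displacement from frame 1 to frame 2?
the pink pentagon

(moved 1.4)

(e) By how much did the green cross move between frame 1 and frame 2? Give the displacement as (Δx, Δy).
(0.8, 2.4)

The green cross was at (8.4, 1.0) in frame 1 and (9.2, 3.4) in frame 2.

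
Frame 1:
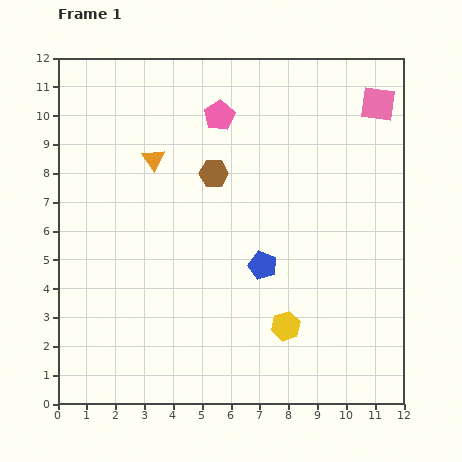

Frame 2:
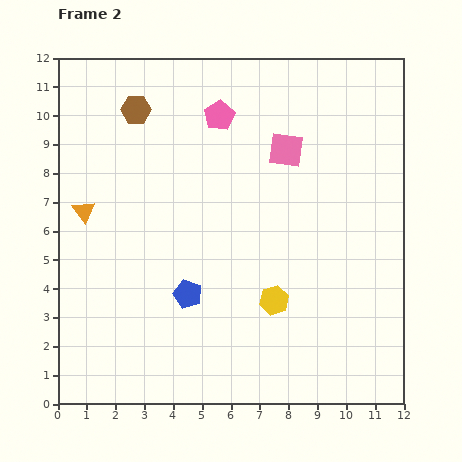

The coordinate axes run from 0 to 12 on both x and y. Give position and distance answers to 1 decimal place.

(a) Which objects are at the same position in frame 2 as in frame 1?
the pink pentagon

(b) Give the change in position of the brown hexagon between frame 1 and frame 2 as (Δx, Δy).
(-2.7, 2.2)

The brown hexagon was at (5.4, 8.0) in frame 1 and (2.7, 10.2) in frame 2.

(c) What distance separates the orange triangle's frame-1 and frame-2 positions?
3.0

The orange triangle moved from (3.3, 8.5) to (0.9, 6.7), a distance of √(2.4² + 1.8²) ≈ 3.0.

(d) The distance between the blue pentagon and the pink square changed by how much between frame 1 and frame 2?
-0.9

Distance in frame 1: 6.9. Distance in frame 2: 6.0.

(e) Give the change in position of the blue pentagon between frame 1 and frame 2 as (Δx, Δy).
(-2.6, -1.0)

The blue pentagon was at (7.1, 4.8) in frame 1 and (4.5, 3.8) in frame 2.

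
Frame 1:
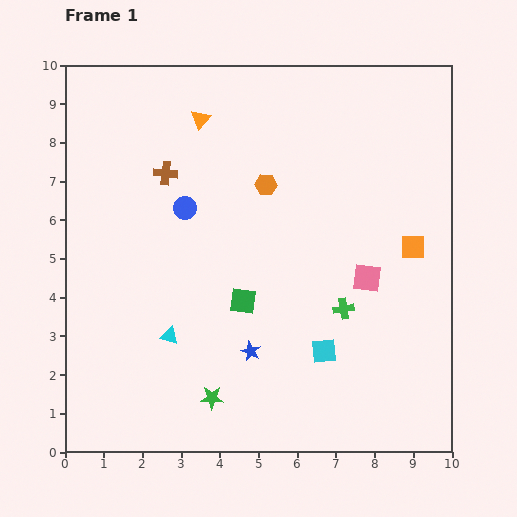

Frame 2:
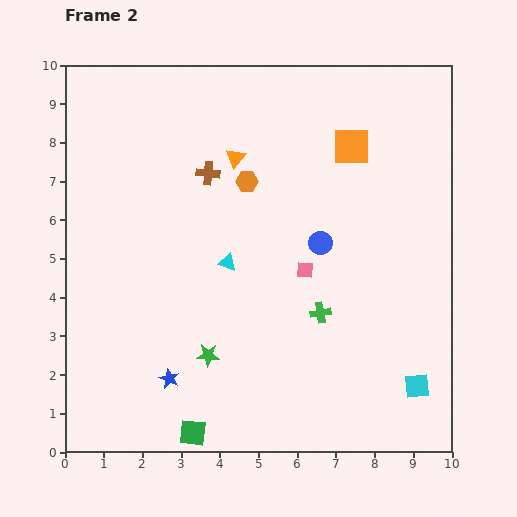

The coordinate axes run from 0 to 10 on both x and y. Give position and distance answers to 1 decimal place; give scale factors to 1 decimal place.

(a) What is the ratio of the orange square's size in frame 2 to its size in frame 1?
1.5×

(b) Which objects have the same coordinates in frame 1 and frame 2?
none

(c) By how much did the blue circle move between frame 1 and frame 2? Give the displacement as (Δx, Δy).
(3.5, -0.9)

The blue circle was at (3.1, 6.3) in frame 1 and (6.6, 5.4) in frame 2.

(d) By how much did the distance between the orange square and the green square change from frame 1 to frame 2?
+3.9

Distance in frame 1: 4.6. Distance in frame 2: 8.5.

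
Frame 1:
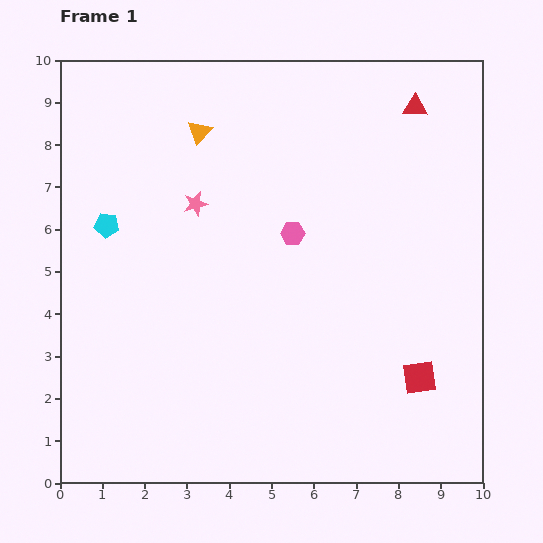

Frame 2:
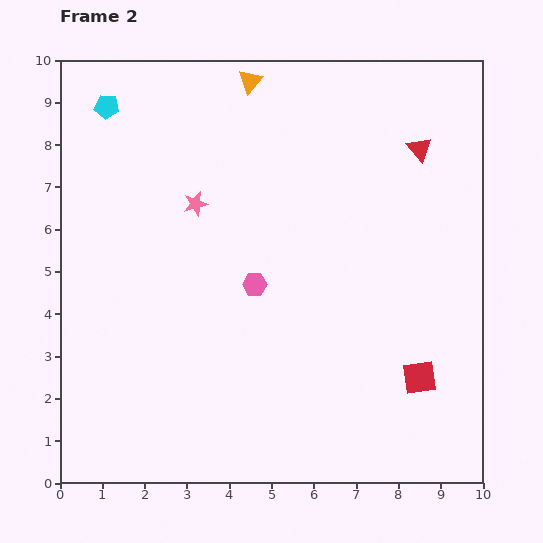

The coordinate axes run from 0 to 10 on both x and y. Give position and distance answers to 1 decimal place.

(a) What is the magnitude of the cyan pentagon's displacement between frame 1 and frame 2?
2.8

The cyan pentagon moved from (1.1, 6.1) to (1.1, 8.9), a distance of √(0.0² + 2.8²) ≈ 2.8.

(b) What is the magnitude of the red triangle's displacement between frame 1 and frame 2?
1.0

The red triangle moved from (8.4, 8.9) to (8.5, 7.9), a distance of √(0.1² + 1.0²) ≈ 1.0.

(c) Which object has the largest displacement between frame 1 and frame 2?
the cyan pentagon

(moved 2.8; next 1.7)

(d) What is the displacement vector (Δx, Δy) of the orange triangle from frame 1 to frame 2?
(1.2, 1.2)

The orange triangle was at (3.3, 8.3) in frame 1 and (4.5, 9.5) in frame 2.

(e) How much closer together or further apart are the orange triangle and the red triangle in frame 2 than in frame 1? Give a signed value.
-0.8

Distance in frame 1: 5.1. Distance in frame 2: 4.3.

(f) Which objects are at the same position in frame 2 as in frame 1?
the red square, the pink star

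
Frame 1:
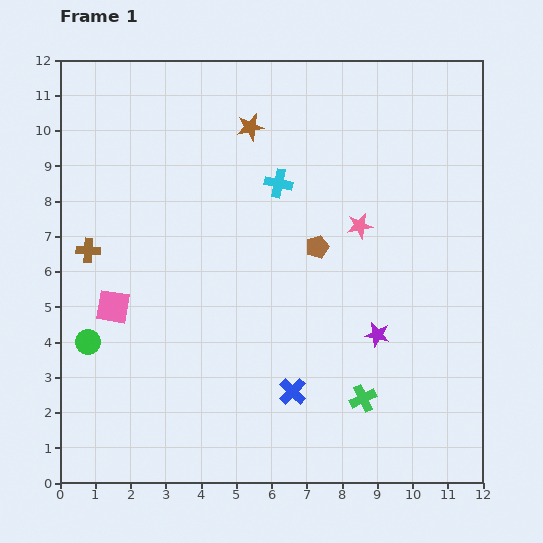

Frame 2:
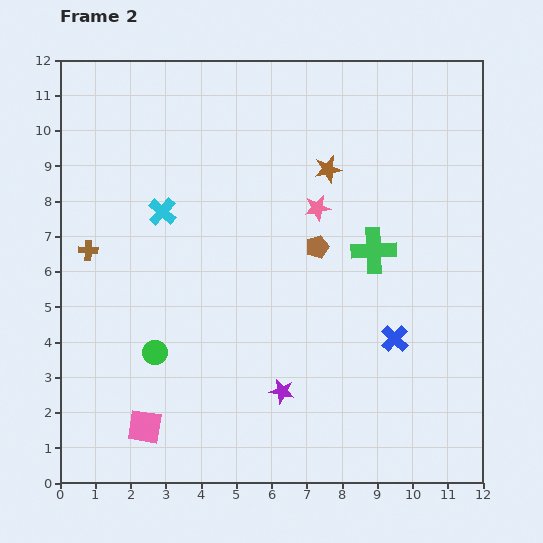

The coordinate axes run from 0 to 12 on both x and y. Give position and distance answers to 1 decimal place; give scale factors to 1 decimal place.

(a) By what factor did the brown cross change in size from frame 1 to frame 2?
0.8×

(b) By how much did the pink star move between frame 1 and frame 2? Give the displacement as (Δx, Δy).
(-1.2, 0.5)

The pink star was at (8.5, 7.3) in frame 1 and (7.3, 7.8) in frame 2.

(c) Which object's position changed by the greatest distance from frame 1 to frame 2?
the green cross

(moved 4.2; next 3.5)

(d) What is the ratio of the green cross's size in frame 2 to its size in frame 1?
1.7×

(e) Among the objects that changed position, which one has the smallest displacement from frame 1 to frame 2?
the pink star

(moved 1.3)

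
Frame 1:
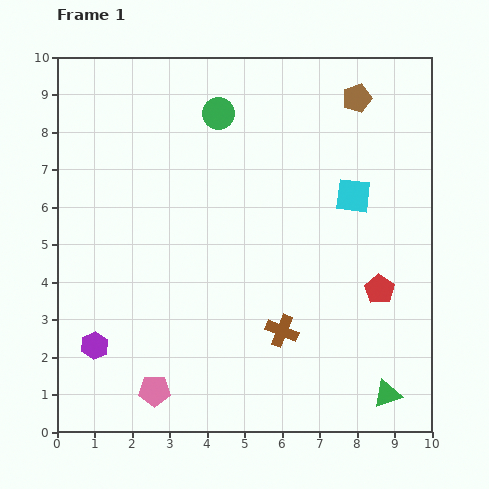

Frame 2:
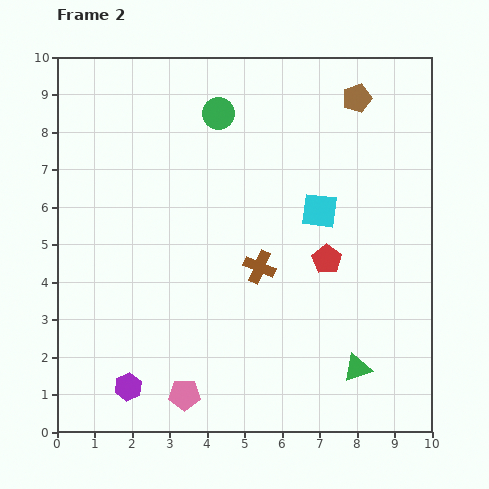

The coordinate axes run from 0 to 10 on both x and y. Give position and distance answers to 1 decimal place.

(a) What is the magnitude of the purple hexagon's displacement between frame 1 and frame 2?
1.4

The purple hexagon moved from (1.0, 2.3) to (1.9, 1.2), a distance of √(0.9² + 1.1²) ≈ 1.4.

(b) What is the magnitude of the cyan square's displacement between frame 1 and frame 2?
1.0

The cyan square moved from (7.9, 6.3) to (7.0, 5.9), a distance of √(0.9² + 0.4²) ≈ 1.0.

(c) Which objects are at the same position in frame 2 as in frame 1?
the brown pentagon, the green circle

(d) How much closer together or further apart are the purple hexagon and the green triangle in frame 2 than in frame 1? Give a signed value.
-1.8

Distance in frame 1: 7.9. Distance in frame 2: 6.1.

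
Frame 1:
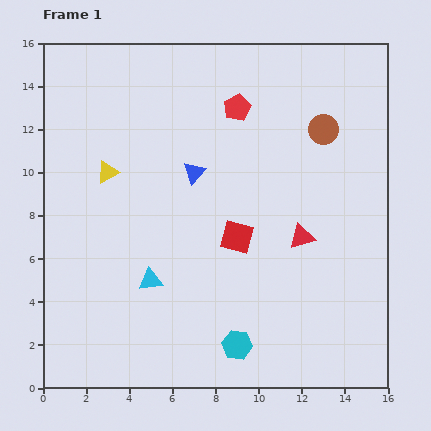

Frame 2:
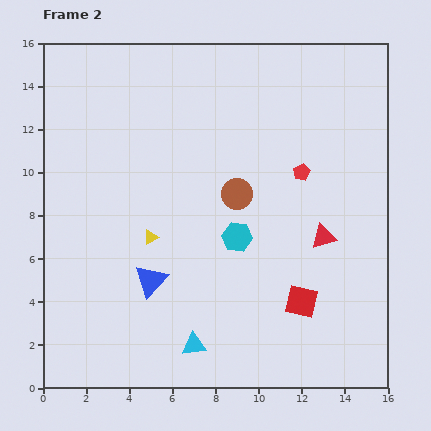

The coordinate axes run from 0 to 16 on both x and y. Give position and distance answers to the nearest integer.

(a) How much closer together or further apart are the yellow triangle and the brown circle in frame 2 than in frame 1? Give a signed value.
-6

Distance in frame 1: 10. Distance in frame 2: 4.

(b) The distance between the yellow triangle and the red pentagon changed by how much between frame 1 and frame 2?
+1

Distance in frame 1: 7. Distance in frame 2: 8.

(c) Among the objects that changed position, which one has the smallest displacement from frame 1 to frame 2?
the red triangle

(moved 1)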